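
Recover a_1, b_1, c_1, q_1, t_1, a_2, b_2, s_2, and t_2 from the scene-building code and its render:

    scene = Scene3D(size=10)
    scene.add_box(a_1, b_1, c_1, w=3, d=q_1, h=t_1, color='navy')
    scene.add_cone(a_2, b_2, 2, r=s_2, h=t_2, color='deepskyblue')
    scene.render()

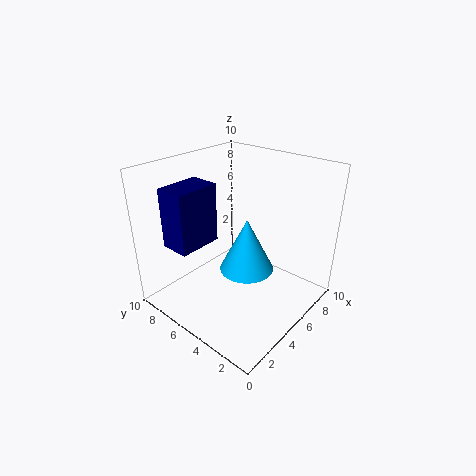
a_1 = 1
b_1 = 6
c_1 = 5
q_1 = 2
t_1 = 4
a_2 = 6
b_2 = 5
s_2 = 2
t_2 = 4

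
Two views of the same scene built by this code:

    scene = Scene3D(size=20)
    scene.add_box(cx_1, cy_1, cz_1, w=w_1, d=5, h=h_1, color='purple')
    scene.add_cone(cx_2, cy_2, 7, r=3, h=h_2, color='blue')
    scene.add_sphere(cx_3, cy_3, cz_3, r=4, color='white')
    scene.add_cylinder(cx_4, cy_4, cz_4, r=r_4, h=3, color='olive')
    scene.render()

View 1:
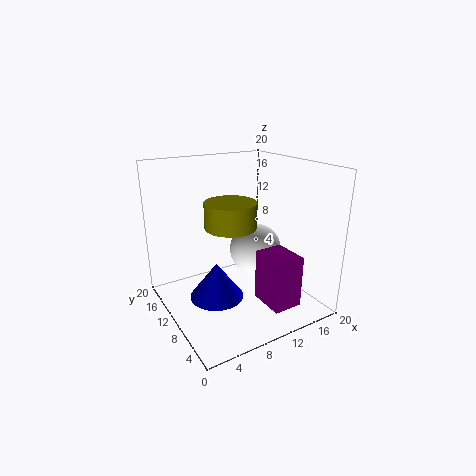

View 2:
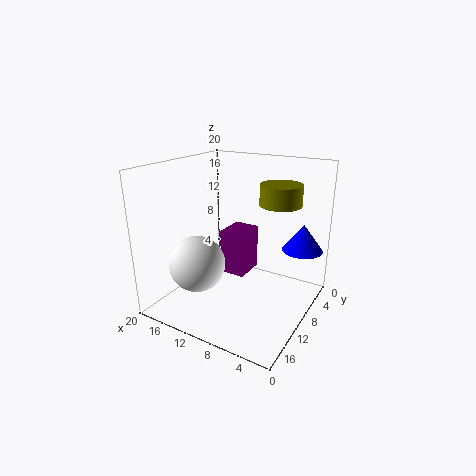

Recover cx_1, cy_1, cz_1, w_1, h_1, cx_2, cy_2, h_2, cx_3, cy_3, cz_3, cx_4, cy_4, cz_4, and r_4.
cx_1 = 11
cy_1 = 2
cz_1 = 2
w_1 = 4
h_1 = 7
cx_2 = 3
cy_2 = 3
h_2 = 4
cx_3 = 15
cy_3 = 13
cz_3 = 6
cx_4 = 6
cy_4 = 5
cz_4 = 14
r_4 = 3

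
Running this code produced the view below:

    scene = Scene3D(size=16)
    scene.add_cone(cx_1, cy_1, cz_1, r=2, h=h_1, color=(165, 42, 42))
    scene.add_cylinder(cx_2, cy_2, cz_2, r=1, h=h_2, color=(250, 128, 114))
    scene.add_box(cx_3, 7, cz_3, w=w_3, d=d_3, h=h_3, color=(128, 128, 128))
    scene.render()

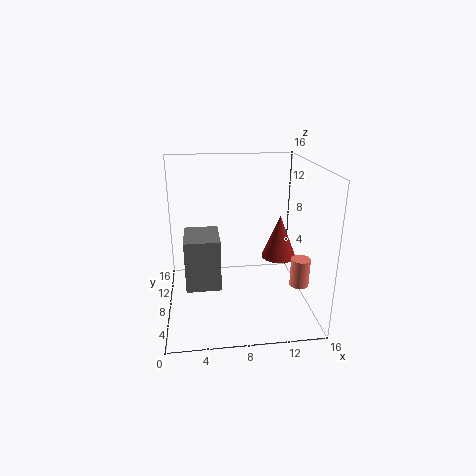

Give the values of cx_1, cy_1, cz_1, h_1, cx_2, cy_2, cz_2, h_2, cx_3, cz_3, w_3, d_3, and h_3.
cx_1 = 13; cy_1 = 9; cz_1 = 5; h_1 = 5; cx_2 = 14; cy_2 = 4; cz_2 = 4; h_2 = 3; cx_3 = 2; cz_3 = 2; w_3 = 4; d_3 = 5; h_3 = 6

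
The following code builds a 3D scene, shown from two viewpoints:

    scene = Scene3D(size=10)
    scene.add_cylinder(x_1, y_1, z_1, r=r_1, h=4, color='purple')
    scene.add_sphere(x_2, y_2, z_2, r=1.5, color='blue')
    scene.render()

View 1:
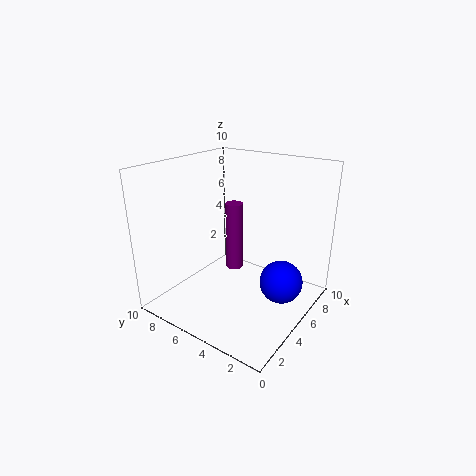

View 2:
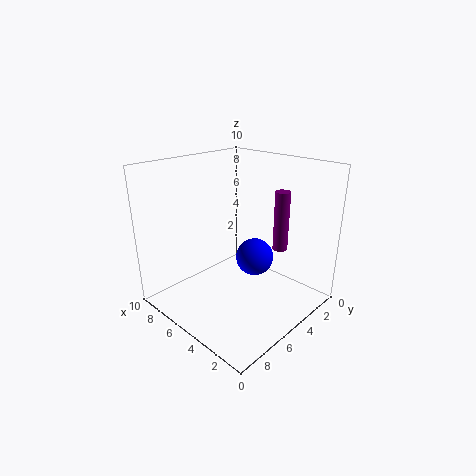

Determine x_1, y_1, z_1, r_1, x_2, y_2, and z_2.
x_1 = 2.5, y_1 = 3.5, z_1 = 4.5, r_1 = 0.5, x_2 = 6, y_2 = 2, z_2 = 2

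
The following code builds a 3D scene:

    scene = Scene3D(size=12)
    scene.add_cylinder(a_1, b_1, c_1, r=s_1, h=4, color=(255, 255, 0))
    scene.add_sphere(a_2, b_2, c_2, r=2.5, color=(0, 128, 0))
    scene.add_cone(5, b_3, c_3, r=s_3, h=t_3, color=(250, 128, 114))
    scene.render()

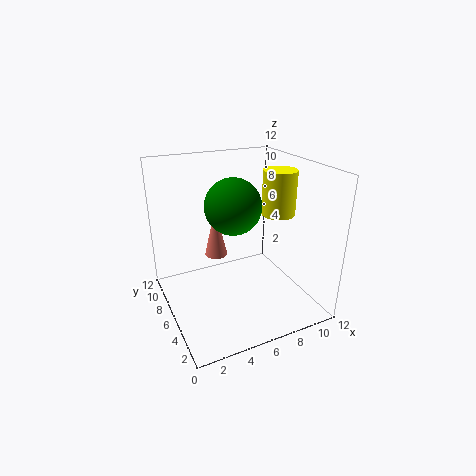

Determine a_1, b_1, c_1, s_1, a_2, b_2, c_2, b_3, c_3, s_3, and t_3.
a_1 = 10.5, b_1 = 7, c_1 = 7, s_1 = 1.5, a_2 = 6.5, b_2 = 8, c_2 = 8, b_3 = 8.5, c_3 = 3.5, s_3 = 1, t_3 = 4.5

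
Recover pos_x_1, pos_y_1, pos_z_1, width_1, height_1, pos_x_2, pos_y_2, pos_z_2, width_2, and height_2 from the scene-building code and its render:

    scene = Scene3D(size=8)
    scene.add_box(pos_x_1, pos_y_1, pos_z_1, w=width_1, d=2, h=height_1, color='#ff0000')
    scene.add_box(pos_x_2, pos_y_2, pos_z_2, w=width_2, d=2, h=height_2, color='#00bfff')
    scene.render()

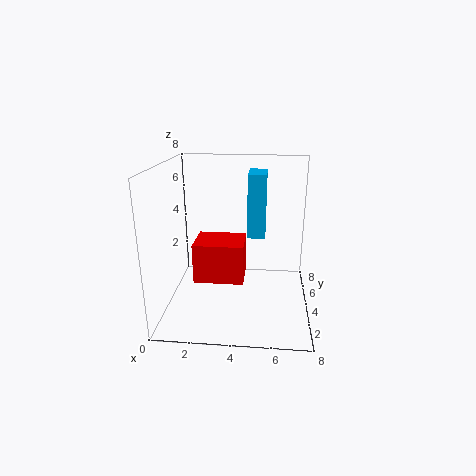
pos_x_1 = 2
pos_y_1 = 1.5
pos_z_1 = 2.5
width_1 = 2.5
height_1 = 2
pos_x_2 = 4.5
pos_y_2 = 4
pos_z_2 = 4
width_2 = 1
height_2 = 3.5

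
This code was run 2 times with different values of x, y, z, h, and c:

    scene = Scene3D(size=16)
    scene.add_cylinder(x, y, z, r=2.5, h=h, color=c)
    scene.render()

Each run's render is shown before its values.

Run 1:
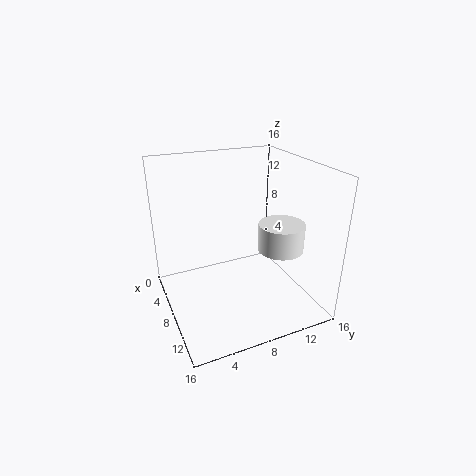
x = 10.5, y = 12, z = 7, h = 3, c = 'white'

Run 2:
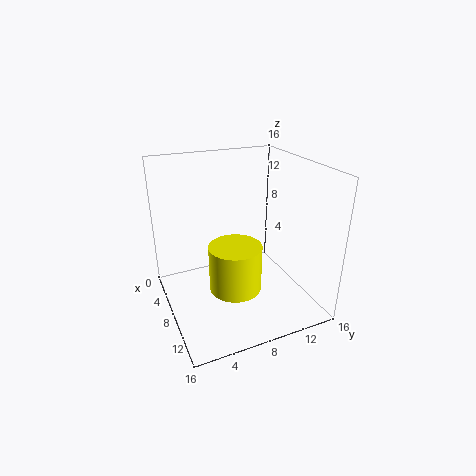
x = 13, y = 5.5, z = 5.5, h = 4.5, c = 'yellow'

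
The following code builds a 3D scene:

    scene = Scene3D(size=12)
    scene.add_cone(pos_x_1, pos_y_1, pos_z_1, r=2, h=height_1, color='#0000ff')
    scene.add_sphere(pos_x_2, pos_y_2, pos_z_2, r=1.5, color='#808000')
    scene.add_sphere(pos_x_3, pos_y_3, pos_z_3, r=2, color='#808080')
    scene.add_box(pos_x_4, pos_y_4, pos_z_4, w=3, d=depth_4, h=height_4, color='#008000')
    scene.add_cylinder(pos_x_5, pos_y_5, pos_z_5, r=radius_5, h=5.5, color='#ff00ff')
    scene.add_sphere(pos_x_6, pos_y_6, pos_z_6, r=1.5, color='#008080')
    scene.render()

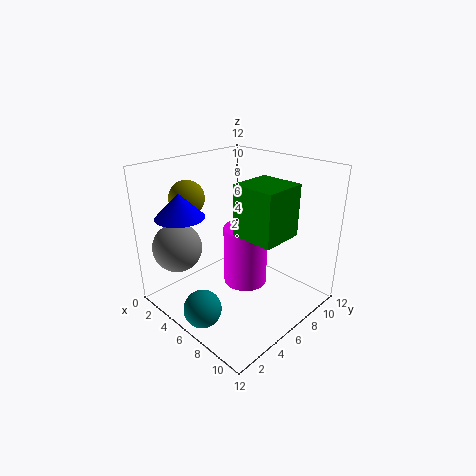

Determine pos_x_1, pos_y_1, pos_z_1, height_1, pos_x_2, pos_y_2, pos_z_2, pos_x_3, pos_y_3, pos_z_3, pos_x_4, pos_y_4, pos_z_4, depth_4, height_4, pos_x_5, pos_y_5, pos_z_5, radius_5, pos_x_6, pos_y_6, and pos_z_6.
pos_x_1 = 3; pos_y_1 = 2.5; pos_z_1 = 8; height_1 = 2; pos_x_2 = 2; pos_y_2 = 4; pos_z_2 = 9; pos_x_3 = 3; pos_y_3 = 2; pos_z_3 = 5.5; pos_x_4 = 9; pos_y_4 = 2.5; pos_z_4 = 8.5; depth_4 = 3; height_4 = 3.5; pos_x_5 = 5; pos_y_5 = 8; pos_z_5 = 0.5; radius_5 = 2; pos_x_6 = 6.5; pos_y_6 = 1.5; pos_z_6 = 1.5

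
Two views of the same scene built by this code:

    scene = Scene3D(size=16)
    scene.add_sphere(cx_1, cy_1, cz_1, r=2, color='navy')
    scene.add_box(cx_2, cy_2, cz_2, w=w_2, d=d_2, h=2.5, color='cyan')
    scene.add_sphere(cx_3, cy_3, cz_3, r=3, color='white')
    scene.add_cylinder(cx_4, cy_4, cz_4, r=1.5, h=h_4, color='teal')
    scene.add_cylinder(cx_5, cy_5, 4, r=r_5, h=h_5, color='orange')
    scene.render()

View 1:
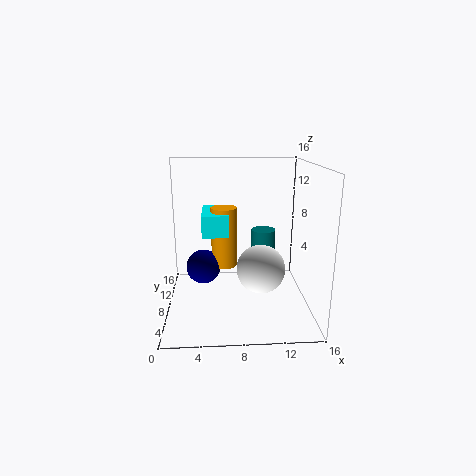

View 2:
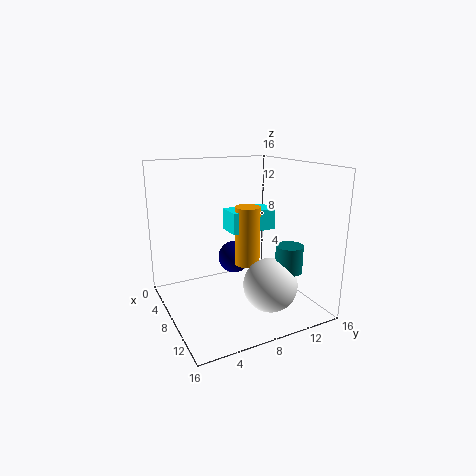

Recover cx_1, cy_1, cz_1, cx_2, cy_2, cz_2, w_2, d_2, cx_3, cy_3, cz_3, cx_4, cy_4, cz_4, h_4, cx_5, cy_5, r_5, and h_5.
cx_1 = 4
cy_1 = 9.5
cz_1 = 4
cx_2 = 4
cy_2 = 8
cz_2 = 8
w_2 = 3
d_2 = 5.5
cx_3 = 11
cy_3 = 10.5
cz_3 = 3
cx_4 = 11.5
cy_4 = 12.5
cz_4 = 4.5
h_4 = 3
cx_5 = 6.5
cy_5 = 10
r_5 = 1.5
h_5 = 7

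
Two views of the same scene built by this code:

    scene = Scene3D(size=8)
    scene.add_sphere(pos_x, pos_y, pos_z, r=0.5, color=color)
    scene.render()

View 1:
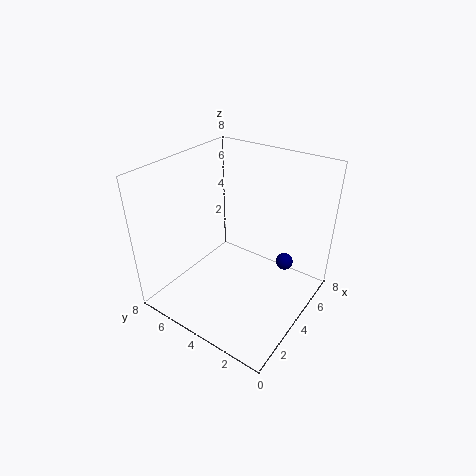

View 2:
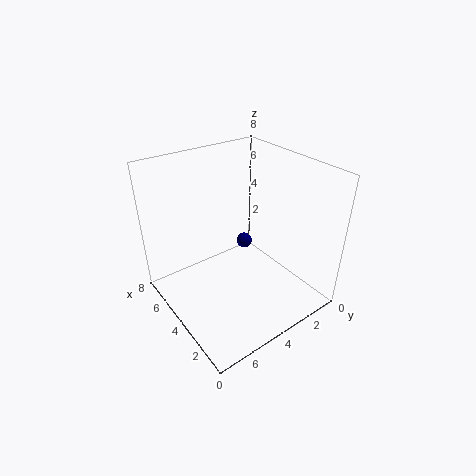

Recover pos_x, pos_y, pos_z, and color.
pos_x = 6
pos_y = 2
pos_z = 2
color = 'navy'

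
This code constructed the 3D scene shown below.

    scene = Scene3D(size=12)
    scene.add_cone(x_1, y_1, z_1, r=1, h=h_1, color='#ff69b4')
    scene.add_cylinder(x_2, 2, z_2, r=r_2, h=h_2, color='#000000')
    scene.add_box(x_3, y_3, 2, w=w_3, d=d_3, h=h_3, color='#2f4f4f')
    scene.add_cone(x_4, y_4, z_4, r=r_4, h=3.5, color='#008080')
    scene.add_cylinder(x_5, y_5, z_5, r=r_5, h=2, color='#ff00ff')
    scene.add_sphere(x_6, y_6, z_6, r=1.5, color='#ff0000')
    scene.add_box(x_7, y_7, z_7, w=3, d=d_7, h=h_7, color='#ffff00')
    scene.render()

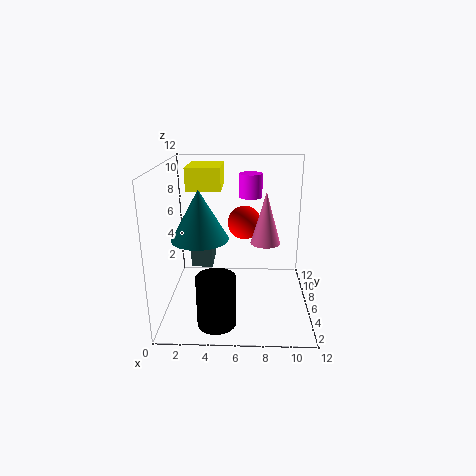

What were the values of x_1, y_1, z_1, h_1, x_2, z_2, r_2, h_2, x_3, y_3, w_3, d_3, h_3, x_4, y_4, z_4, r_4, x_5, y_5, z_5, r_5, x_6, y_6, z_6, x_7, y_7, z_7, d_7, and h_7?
x_1 = 8
y_1 = 1.5
z_1 = 7.5
h_1 = 3.5
x_2 = 4.5
z_2 = 0.5
r_2 = 1.5
h_2 = 4
x_3 = 1.5
y_3 = 8.5
w_3 = 2
d_3 = 3
h_3 = 3.5
x_4 = 3.5
y_4 = 2
z_4 = 7.5
r_4 = 2
x_5 = 7
y_5 = 8
z_5 = 9
r_5 = 1
x_6 = 6.5
y_6 = 8.5
z_6 = 6.5
x_7 = 1.5
y_7 = 7.5
z_7 = 9.5
d_7 = 4
h_7 = 2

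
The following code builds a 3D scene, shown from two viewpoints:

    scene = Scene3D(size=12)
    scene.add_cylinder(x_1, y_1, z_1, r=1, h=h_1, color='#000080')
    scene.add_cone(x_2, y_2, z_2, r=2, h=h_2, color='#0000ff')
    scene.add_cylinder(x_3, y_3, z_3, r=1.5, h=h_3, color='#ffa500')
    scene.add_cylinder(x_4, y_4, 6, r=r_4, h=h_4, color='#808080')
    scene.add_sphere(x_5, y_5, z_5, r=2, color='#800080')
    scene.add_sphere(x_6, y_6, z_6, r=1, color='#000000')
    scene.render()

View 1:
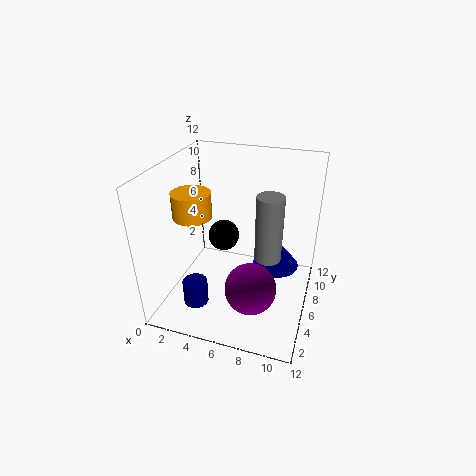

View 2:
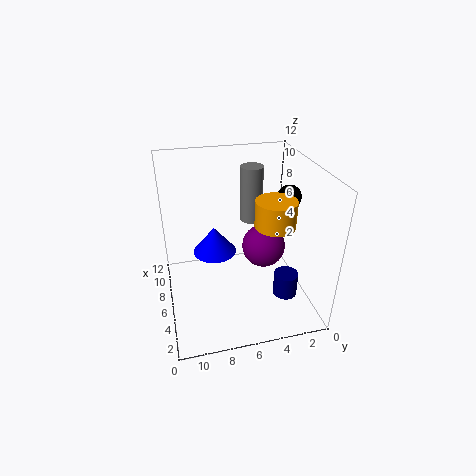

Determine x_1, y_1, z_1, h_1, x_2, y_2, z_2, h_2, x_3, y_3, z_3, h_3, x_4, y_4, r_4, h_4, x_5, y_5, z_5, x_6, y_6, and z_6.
x_1 = 3.5
y_1 = 2.5
z_1 = 1.5
h_1 = 2
x_2 = 9
y_2 = 7.5
z_2 = 3
h_2 = 2.5
x_3 = 3
y_3 = 4
z_3 = 8.5
h_3 = 2
x_4 = 9
y_4 = 4
r_4 = 1
h_4 = 5
x_5 = 8
y_5 = 3
z_5 = 3.5
x_6 = 6.5
y_6 = 1.5
z_6 = 9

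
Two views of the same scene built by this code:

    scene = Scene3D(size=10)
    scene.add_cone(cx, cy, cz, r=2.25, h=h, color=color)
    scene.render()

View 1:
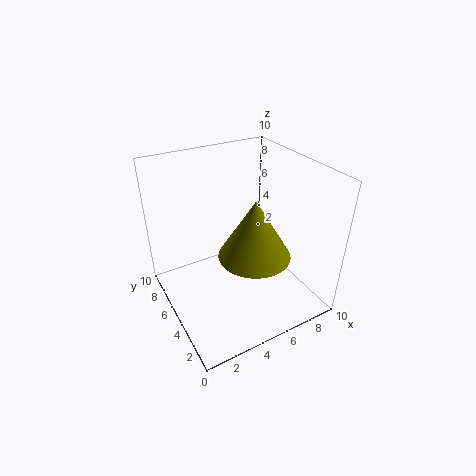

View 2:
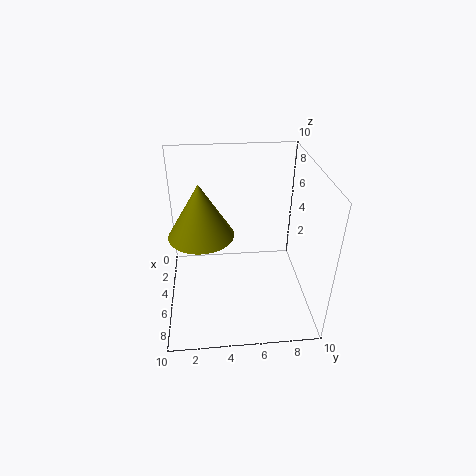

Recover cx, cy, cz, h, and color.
cx = 4.75, cy = 2.5, cz = 5.25, h = 3.75, color = 'olive'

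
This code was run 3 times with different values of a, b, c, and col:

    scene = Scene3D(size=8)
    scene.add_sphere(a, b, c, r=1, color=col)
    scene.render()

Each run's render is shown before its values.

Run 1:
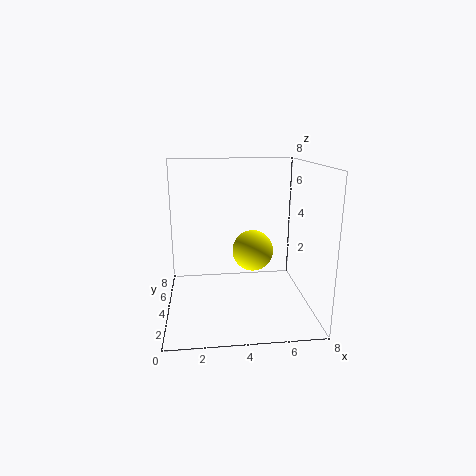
a = 4.5; b = 2; c = 4; col = 'yellow'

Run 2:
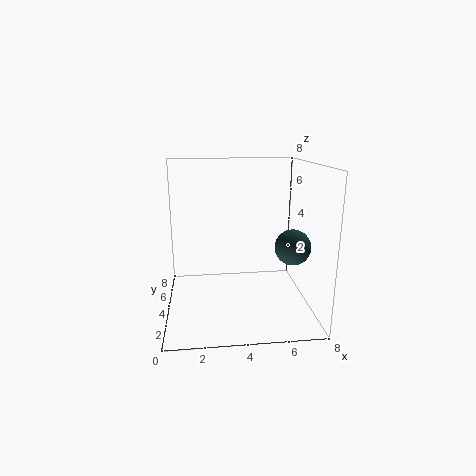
a = 7; b = 3.5; c = 3.5; col = 'darkslategray'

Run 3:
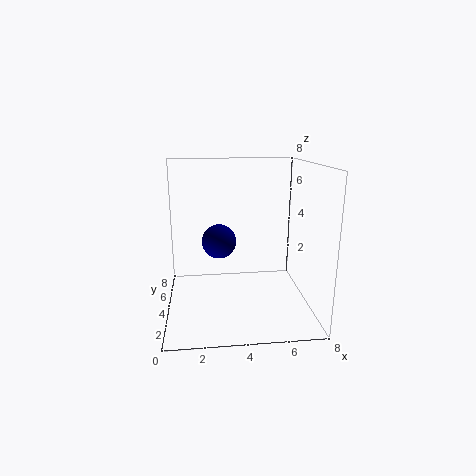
a = 3; b = 5; c = 3.5; col = 'navy'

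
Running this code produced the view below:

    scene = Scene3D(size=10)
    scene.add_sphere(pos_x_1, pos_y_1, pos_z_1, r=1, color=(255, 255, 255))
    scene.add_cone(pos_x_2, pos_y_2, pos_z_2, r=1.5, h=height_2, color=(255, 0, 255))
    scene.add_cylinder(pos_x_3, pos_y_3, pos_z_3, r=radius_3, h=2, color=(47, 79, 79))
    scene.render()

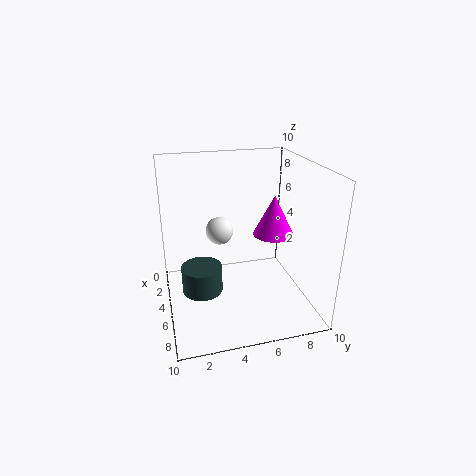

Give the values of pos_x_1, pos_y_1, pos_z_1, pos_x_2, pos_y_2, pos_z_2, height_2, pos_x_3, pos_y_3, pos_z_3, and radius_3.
pos_x_1 = 3.5
pos_y_1 = 4
pos_z_1 = 5
pos_x_2 = 4
pos_y_2 = 8
pos_z_2 = 4.5
height_2 = 3
pos_x_3 = 4
pos_y_3 = 2.5
pos_z_3 = 0.5
radius_3 = 1.5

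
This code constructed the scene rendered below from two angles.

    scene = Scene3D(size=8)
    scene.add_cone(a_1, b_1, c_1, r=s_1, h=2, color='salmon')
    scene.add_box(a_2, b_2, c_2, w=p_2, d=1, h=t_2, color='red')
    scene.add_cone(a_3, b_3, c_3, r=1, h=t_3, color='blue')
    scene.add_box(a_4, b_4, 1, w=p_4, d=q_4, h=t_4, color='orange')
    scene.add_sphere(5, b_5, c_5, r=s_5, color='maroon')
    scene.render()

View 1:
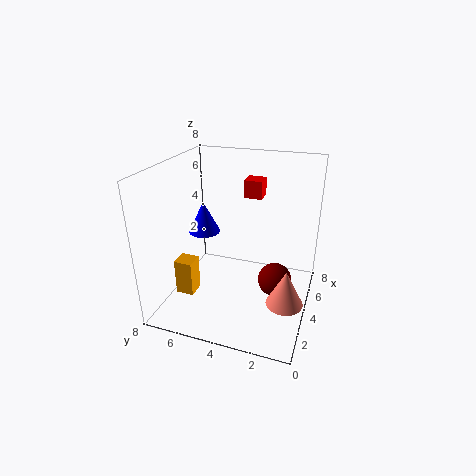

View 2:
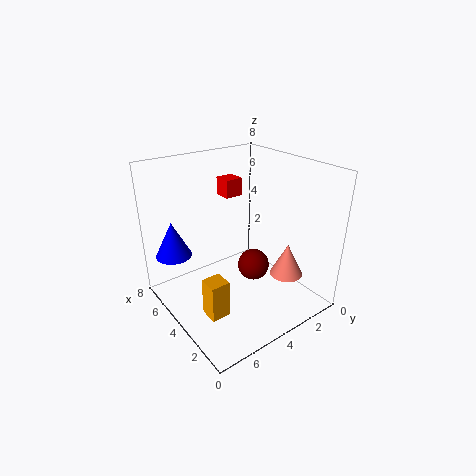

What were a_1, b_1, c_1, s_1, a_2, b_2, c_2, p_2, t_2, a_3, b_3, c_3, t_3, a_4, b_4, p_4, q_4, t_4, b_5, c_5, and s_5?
a_1 = 3; b_1 = 1; c_1 = 1; s_1 = 1; a_2 = 5; b_2 = 3; c_2 = 6; p_2 = 1; t_2 = 1; a_3 = 6; b_3 = 7; c_3 = 3; t_3 = 2; a_4 = 2; b_4 = 6; p_4 = 1; q_4 = 1; t_4 = 2; b_5 = 2; c_5 = 1; s_5 = 1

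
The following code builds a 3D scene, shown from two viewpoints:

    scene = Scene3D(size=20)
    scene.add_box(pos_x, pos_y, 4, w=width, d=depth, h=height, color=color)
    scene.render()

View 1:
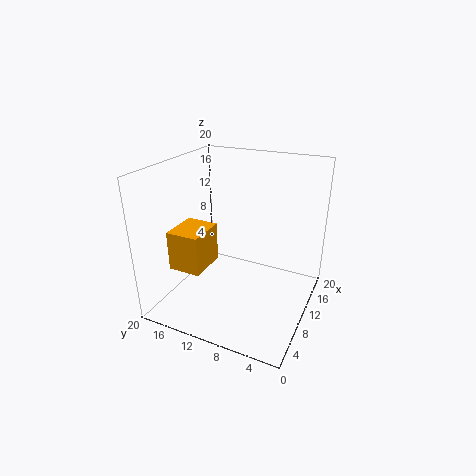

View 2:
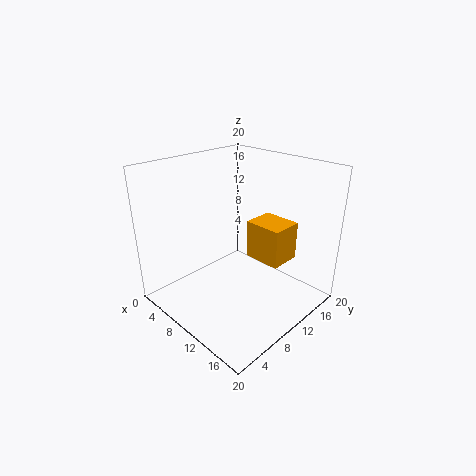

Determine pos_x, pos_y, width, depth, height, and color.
pos_x = 7, pos_y = 15, width = 6, depth = 5, height = 6, color = 'orange'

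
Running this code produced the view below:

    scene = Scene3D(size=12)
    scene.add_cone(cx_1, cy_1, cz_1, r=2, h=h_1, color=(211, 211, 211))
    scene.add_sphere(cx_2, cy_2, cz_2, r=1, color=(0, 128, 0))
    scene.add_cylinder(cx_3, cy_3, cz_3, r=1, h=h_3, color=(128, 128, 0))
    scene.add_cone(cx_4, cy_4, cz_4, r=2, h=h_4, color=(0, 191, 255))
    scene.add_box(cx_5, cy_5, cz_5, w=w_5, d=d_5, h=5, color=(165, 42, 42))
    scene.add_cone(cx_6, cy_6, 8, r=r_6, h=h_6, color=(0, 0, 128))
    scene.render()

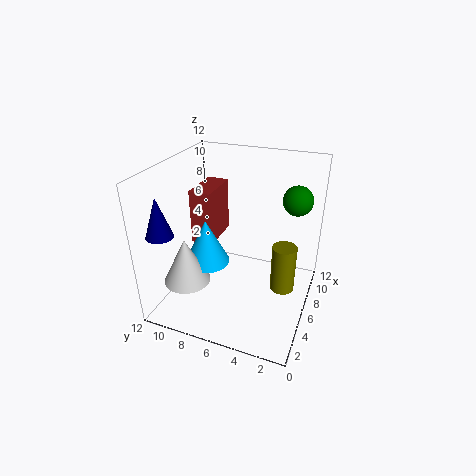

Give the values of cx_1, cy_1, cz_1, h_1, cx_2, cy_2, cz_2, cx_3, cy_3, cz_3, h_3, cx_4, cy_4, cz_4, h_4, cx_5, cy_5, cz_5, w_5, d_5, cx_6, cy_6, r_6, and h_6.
cx_1 = 4; cy_1 = 10; cz_1 = 2; h_1 = 4; cx_2 = 4; cy_2 = 1; cz_2 = 11; cx_3 = 6; cy_3 = 2; cz_3 = 2; h_3 = 4; cx_4 = 6; cy_4 = 9; cz_4 = 3; h_4 = 4; cx_5 = 7; cy_5 = 9; cz_5 = 4; w_5 = 4; d_5 = 2; cx_6 = 1; cy_6 = 10; r_6 = 1; h_6 = 3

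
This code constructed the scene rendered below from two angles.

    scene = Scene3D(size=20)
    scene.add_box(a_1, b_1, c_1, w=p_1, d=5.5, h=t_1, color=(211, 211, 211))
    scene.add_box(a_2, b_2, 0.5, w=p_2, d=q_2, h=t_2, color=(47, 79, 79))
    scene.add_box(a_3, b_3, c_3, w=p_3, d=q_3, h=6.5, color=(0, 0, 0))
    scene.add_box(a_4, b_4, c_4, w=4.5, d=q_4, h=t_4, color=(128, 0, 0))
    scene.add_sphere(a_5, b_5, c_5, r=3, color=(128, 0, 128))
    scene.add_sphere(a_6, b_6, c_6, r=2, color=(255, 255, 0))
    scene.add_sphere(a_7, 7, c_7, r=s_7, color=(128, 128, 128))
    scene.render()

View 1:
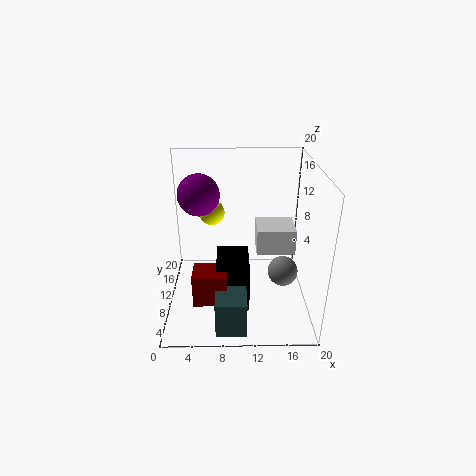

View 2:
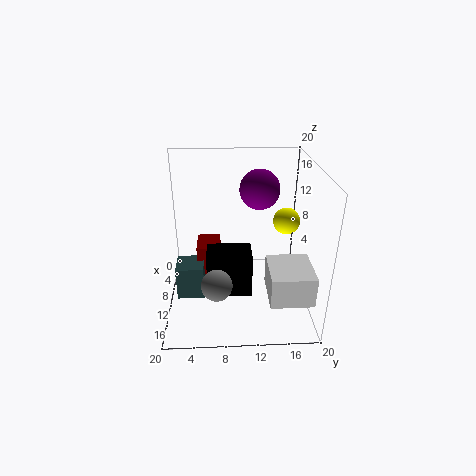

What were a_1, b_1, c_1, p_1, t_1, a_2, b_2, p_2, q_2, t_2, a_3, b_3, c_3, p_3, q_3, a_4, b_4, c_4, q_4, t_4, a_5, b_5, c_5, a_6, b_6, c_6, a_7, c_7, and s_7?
a_1 = 13, b_1 = 13.5, c_1 = 5, p_1 = 6, t_1 = 4, a_2 = 7, b_2 = 1, p_2 = 4, q_2 = 4, t_2 = 5, a_3 = 7, b_3 = 5.5, c_3 = 1, p_3 = 4.5, q_3 = 6.5, a_4 = 4, b_4 = 4, c_4 = 3, q_4 = 3.5, t_4 = 4.5, a_5 = 4.5, b_5 = 13.5, c_5 = 15, a_6 = 6, b_6 = 17.5, c_6 = 10.5, a_7 = 16, c_7 = 6.5, s_7 = 2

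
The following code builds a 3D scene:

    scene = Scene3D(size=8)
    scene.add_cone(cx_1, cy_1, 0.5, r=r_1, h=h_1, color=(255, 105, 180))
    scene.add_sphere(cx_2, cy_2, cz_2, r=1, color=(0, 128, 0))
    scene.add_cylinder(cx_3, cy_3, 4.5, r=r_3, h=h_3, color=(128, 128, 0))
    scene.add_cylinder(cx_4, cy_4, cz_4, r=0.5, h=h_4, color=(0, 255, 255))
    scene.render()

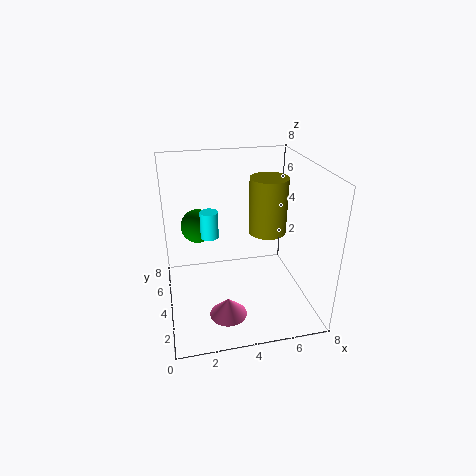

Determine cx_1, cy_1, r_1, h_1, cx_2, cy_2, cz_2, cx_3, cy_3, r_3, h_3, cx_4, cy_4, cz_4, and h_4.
cx_1 = 3
cy_1 = 2
r_1 = 1
h_1 = 1
cx_2 = 2
cy_2 = 6
cz_2 = 4
cx_3 = 5.5
cy_3 = 3.5
r_3 = 1
h_3 = 3
cx_4 = 2.5
cy_4 = 4.5
cz_4 = 4
h_4 = 1.5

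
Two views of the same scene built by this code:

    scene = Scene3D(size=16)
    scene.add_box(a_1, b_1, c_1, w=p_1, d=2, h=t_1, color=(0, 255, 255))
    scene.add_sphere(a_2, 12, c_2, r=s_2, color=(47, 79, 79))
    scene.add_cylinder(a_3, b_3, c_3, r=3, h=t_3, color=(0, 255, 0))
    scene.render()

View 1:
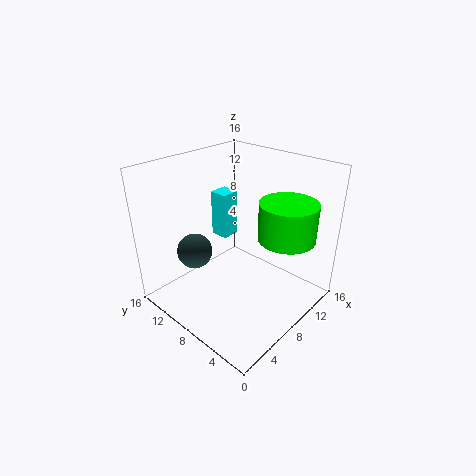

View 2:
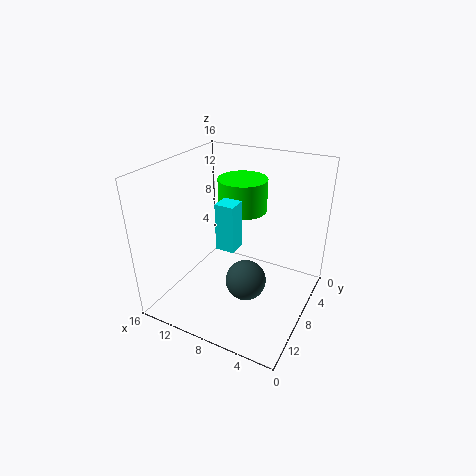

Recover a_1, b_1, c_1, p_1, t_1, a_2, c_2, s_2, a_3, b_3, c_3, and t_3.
a_1 = 7, b_1 = 9, c_1 = 8, p_1 = 2, t_1 = 5, a_2 = 5, c_2 = 6, s_2 = 2, a_3 = 10, b_3 = 3, c_3 = 9, t_3 = 4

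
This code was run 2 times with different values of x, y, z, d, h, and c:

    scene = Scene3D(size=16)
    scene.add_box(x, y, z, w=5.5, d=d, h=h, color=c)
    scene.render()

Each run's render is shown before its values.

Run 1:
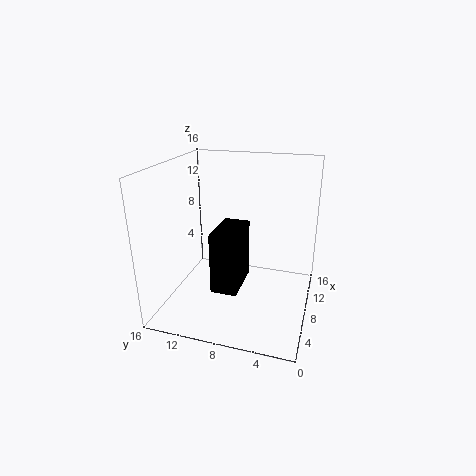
x = 5.5, y = 7.5, z = 2, d = 3, h = 7, c = 'black'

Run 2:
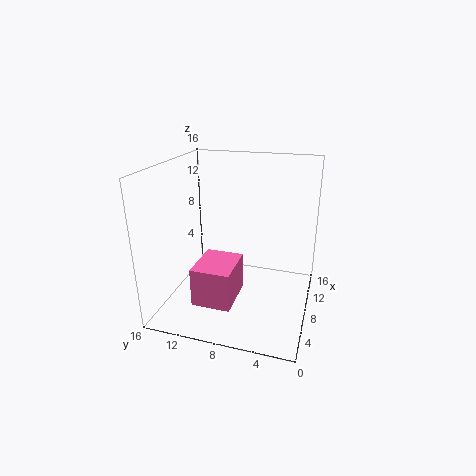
x = 4.5, y = 8, z = 0.5, d = 4.5, h = 4.5, c = 'hotpink'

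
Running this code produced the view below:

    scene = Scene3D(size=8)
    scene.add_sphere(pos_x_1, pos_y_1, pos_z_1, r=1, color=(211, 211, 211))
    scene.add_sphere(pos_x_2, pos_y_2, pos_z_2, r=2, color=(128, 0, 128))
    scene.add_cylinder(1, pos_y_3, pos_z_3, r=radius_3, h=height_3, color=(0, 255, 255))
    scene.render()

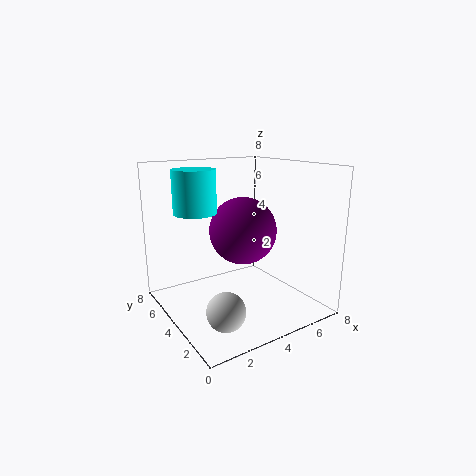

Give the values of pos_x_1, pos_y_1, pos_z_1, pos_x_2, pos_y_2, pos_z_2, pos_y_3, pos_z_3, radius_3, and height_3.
pos_x_1 = 2
pos_y_1 = 2
pos_z_1 = 1
pos_x_2 = 5
pos_y_2 = 5
pos_z_2 = 4
pos_y_3 = 3
pos_z_3 = 6
radius_3 = 1
height_3 = 2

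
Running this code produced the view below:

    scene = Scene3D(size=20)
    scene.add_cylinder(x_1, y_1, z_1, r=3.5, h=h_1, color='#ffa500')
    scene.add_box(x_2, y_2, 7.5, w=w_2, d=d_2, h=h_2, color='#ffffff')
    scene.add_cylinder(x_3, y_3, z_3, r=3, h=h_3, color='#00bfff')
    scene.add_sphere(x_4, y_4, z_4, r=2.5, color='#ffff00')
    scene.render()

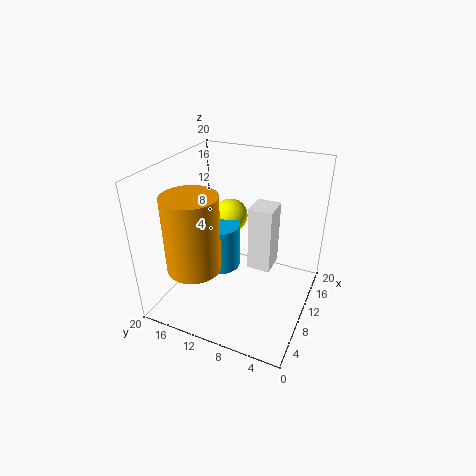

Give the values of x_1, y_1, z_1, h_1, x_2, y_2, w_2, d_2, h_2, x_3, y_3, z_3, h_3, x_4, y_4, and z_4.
x_1 = 4
y_1 = 13.5
z_1 = 8
h_1 = 10
x_2 = 7.5
y_2 = 4.5
w_2 = 3.5
d_2 = 3
h_2 = 8.5
x_3 = 10
y_3 = 13
z_3 = 5
h_3 = 6.5
x_4 = 14
y_4 = 13
z_4 = 11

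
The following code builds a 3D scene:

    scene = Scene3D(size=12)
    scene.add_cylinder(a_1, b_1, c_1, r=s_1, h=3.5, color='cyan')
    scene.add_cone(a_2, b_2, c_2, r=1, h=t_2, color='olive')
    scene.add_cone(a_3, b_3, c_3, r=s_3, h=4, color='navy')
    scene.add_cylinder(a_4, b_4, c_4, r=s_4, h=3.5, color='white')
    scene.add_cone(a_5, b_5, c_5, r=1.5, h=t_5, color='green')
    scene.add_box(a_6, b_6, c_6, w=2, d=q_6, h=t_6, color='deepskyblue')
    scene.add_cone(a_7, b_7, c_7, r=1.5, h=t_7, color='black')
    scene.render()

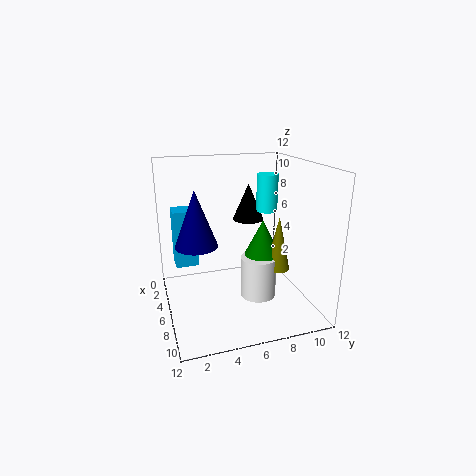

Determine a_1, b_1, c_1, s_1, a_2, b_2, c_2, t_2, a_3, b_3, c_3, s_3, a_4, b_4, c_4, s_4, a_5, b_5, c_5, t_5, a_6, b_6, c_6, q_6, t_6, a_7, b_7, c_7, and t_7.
a_1 = 2.5; b_1 = 10; c_1 = 7; s_1 = 1; a_2 = 7.5; b_2 = 9; c_2 = 3.5; t_2 = 4.5; a_3 = 9; b_3 = 2; c_3 = 7; s_3 = 1.5; a_4 = 7; b_4 = 7.5; c_4 = 1; s_4 = 1.5; a_5 = 6.5; b_5 = 8; c_5 = 4.5; t_5 = 3; a_6 = 2; b_6 = 1; c_6 = 3; q_6 = 2; t_6 = 5; a_7 = 1.5; b_7 = 8.5; c_7 = 6; t_7 = 3.5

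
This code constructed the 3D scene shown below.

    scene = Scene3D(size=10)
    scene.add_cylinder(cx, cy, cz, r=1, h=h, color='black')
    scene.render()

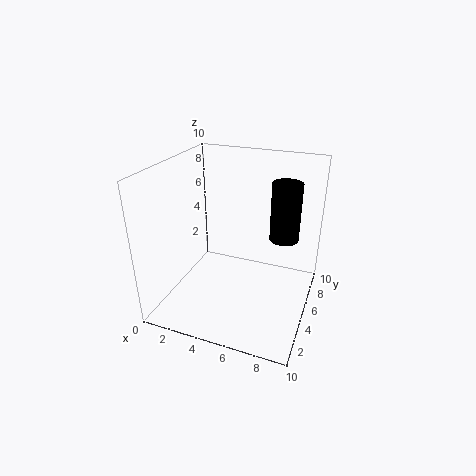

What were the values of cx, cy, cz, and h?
cx = 8; cy = 6; cz = 5; h = 4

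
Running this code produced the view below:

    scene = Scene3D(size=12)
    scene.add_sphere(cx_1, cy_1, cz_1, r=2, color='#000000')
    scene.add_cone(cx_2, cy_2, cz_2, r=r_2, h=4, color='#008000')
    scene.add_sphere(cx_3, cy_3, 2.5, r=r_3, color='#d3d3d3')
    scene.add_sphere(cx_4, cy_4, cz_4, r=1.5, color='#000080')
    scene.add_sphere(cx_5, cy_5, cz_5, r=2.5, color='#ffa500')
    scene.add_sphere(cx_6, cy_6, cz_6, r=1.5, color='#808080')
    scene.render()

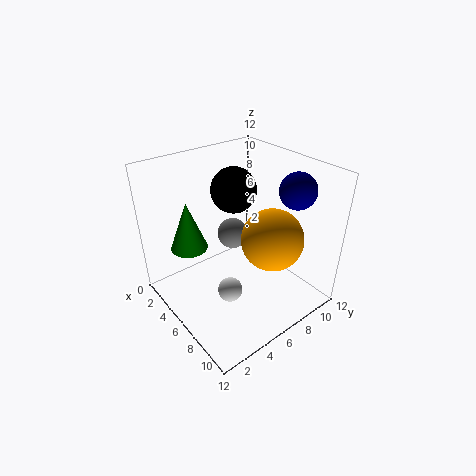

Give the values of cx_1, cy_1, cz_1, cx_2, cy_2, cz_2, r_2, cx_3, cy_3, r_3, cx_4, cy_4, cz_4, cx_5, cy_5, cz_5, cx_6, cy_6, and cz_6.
cx_1 = 3.5, cy_1 = 7.5, cz_1 = 9, cx_2 = 4, cy_2 = 2.5, cz_2 = 5.5, r_2 = 1.5, cx_3 = 7.5, cy_3 = 4, r_3 = 1, cx_4 = 8.5, cy_4 = 10, cz_4 = 10, cx_5 = 8.5, cy_5 = 7.5, cz_5 = 6.5, cx_6 = 2, cy_6 = 8.5, cz_6 = 3.5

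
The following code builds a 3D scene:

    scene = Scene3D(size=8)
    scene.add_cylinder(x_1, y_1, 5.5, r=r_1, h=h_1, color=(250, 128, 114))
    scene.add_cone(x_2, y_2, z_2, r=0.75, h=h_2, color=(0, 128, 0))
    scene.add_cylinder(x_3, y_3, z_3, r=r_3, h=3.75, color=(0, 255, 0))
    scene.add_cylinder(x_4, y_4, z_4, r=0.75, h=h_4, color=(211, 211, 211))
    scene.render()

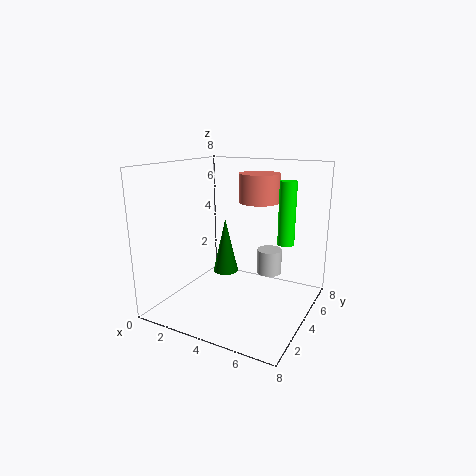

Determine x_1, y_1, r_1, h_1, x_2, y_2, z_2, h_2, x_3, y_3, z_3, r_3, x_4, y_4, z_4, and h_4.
x_1 = 4, y_1 = 6.75, r_1 = 1.25, h_1 = 1.75, x_2 = 2.75, y_2 = 4.75, z_2 = 1.5, h_2 = 3.25, x_3 = 6, y_3 = 6.25, z_3 = 3.25, r_3 = 0.5, x_4 = 5, y_4 = 6.25, z_4 = 1.25, h_4 = 1.5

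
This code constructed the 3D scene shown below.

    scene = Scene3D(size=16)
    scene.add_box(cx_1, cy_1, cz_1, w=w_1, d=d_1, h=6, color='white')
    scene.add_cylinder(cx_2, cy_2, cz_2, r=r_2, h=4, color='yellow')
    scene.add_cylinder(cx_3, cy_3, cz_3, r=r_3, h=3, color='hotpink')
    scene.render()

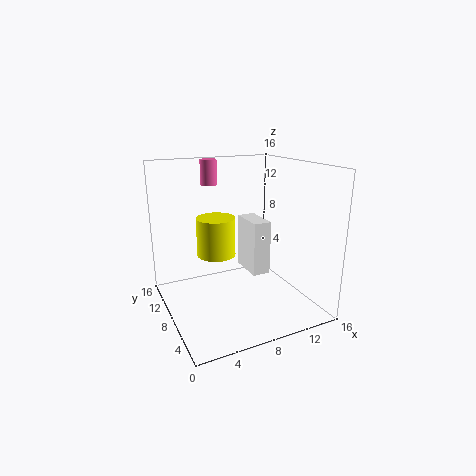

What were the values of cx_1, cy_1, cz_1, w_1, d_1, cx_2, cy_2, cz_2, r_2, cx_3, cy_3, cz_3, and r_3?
cx_1 = 9; cy_1 = 6; cz_1 = 4; w_1 = 2; d_1 = 4; cx_2 = 5; cy_2 = 7; cz_2 = 7; r_2 = 2; cx_3 = 7; cy_3 = 14; cz_3 = 13; r_3 = 1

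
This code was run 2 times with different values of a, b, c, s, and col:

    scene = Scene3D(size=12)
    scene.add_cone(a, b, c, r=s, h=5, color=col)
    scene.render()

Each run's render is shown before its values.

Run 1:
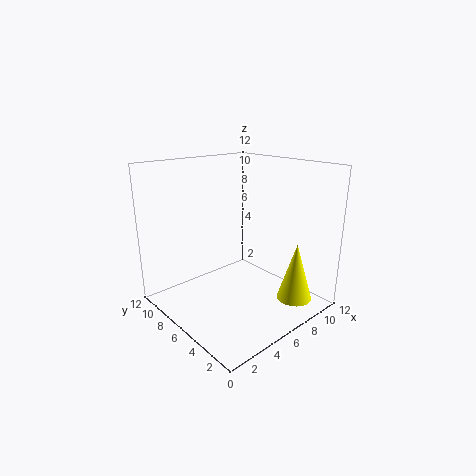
a = 9.5; b = 2.5; c = 0.5; s = 1.5; col = 'yellow'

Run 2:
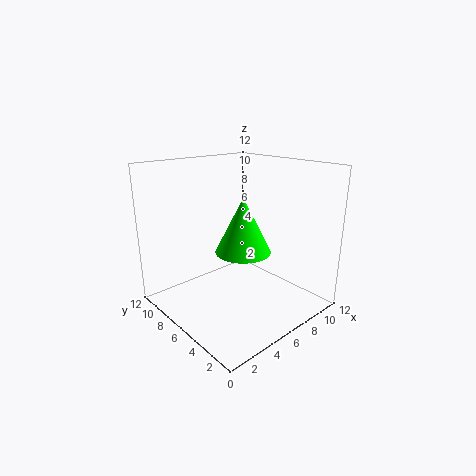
a = 7.5; b = 7; c = 4; s = 2.5; col = 'lime'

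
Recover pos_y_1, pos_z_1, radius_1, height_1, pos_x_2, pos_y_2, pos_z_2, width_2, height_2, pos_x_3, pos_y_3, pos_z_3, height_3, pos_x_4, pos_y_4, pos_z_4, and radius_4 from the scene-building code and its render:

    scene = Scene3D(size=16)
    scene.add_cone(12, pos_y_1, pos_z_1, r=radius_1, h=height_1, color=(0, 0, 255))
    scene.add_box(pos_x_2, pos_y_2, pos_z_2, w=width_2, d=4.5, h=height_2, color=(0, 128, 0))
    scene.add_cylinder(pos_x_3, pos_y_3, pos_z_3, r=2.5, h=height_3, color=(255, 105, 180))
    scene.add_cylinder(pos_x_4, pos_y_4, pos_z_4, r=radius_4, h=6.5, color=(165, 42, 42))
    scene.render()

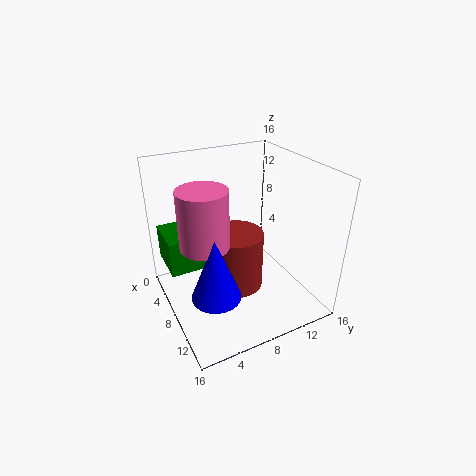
pos_y_1 = 3.5
pos_z_1 = 4.5
radius_1 = 2.5
height_1 = 6.5
pos_x_2 = 2
pos_y_2 = 0.5
pos_z_2 = 4.5
width_2 = 5
height_2 = 4
pos_x_3 = 9.5
pos_y_3 = 3.5
pos_z_3 = 9
height_3 = 6
pos_x_4 = 8.5
pos_y_4 = 7.5
pos_z_4 = 2.5
radius_4 = 3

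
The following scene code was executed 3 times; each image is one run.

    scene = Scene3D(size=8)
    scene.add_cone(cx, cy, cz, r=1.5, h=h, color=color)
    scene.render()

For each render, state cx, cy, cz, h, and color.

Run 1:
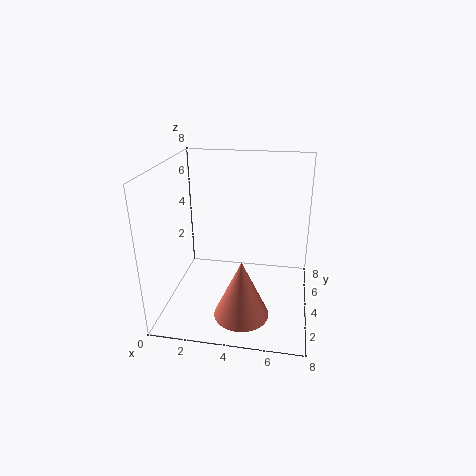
cx = 4.5
cy = 2.25
cz = 0.25
h = 3.25
color = 'salmon'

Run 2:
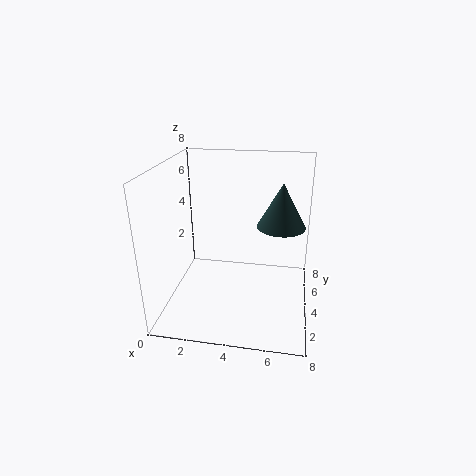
cx = 6.25
cy = 6.5
cz = 3.75
h = 2.75
color = 'darkslategray'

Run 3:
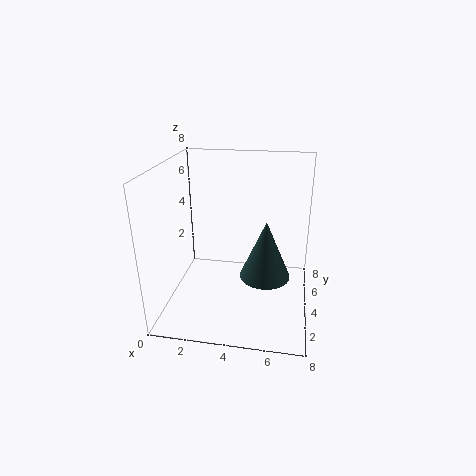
cx = 5.5
cy = 4.75
cz = 1.25
h = 3.5
color = 'darkslategray'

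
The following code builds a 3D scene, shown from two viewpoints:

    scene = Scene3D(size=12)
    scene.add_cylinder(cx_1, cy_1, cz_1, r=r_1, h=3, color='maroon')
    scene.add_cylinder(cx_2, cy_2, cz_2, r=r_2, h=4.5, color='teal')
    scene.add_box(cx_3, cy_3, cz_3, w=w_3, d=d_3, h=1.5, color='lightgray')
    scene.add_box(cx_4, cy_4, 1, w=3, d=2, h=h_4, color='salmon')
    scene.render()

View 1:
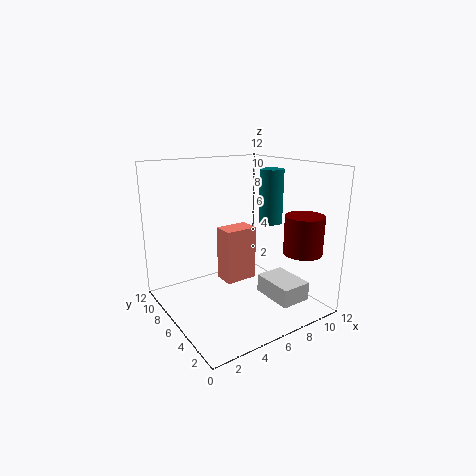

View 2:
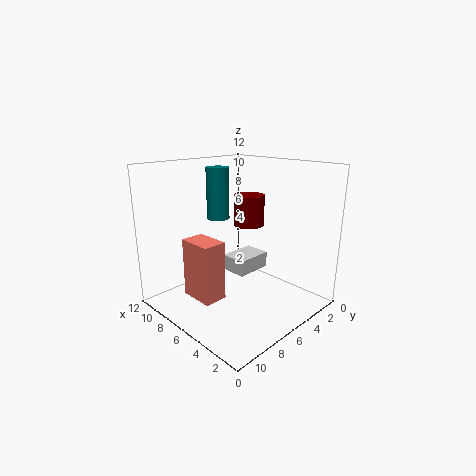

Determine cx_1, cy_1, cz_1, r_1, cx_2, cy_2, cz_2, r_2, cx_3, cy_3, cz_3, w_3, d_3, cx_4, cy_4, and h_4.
cx_1 = 9; cy_1 = 1.5; cz_1 = 5.5; r_1 = 1.5; cx_2 = 9; cy_2 = 5.5; cz_2 = 7; r_2 = 1; cx_3 = 7; cy_3 = 1; cz_3 = 1.5; w_3 = 2.5; d_3 = 3.5; cx_4 = 6; cy_4 = 7.5; h_4 = 5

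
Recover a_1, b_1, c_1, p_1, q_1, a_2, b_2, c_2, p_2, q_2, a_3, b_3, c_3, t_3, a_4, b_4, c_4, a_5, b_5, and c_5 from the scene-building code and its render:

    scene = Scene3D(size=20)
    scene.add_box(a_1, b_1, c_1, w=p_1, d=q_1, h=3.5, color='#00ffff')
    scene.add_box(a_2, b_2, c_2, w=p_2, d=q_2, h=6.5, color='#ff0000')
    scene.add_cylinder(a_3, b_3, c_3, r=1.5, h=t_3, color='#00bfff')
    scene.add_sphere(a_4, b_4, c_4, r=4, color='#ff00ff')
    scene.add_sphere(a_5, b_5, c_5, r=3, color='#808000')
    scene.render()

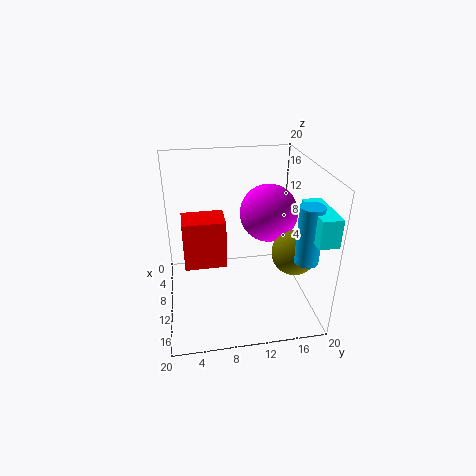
a_1 = 13, b_1 = 17.5, c_1 = 13, p_1 = 6.5, q_1 = 2.5, a_2 = 9, b_2 = 2.5, c_2 = 7.5, p_2 = 4, q_2 = 5.5, a_3 = 16.5, b_3 = 17.5, c_3 = 9.5, t_3 = 7.5, a_4 = 9, b_4 = 14.5, c_4 = 13, a_5 = 13.5, b_5 = 17, c_5 = 9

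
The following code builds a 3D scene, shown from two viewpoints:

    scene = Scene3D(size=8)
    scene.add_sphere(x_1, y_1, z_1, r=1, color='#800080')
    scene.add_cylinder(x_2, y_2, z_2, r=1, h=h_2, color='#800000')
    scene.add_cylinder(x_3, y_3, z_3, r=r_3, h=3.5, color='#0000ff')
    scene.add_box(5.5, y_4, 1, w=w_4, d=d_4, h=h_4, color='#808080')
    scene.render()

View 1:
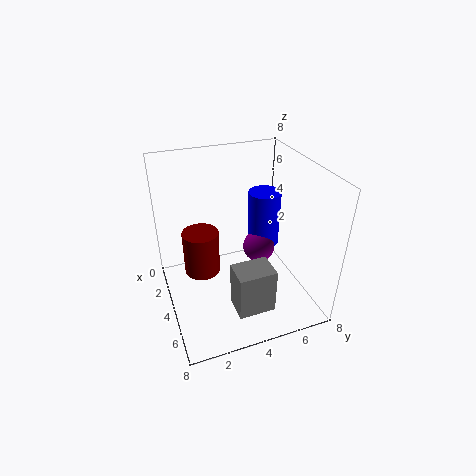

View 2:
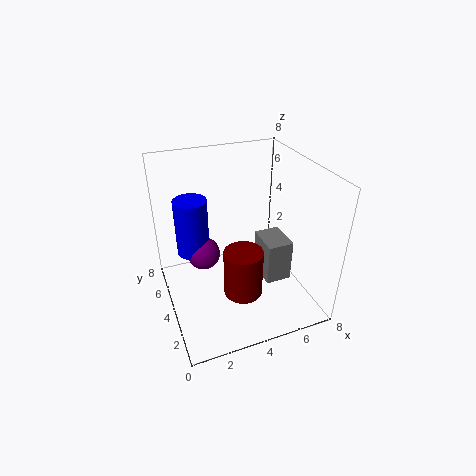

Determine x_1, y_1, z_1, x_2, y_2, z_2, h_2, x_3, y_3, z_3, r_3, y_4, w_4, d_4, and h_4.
x_1 = 2.5; y_1 = 6; z_1 = 2; x_2 = 3.5; y_2 = 2; z_2 = 2; h_2 = 2.5; x_3 = 2; y_3 = 6.5; z_3 = 2; r_3 = 1; y_4 = 3; w_4 = 1.5; d_4 = 2; h_4 = 2.5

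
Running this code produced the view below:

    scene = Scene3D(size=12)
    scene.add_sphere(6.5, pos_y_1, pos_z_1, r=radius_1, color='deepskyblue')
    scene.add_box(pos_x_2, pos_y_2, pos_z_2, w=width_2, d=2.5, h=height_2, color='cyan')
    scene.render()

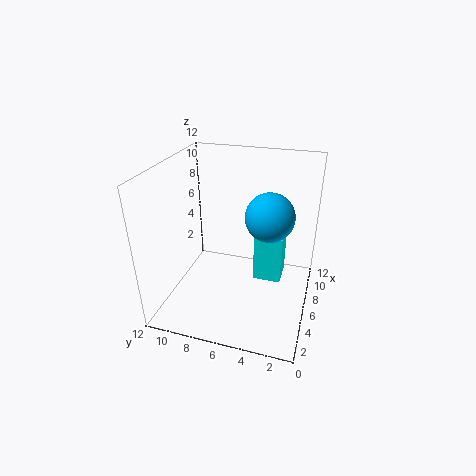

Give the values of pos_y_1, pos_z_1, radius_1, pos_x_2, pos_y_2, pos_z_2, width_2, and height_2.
pos_y_1 = 3.5; pos_z_1 = 8; radius_1 = 2; pos_x_2 = 7.5; pos_y_2 = 2.5; pos_z_2 = 1; width_2 = 2.5; height_2 = 4.5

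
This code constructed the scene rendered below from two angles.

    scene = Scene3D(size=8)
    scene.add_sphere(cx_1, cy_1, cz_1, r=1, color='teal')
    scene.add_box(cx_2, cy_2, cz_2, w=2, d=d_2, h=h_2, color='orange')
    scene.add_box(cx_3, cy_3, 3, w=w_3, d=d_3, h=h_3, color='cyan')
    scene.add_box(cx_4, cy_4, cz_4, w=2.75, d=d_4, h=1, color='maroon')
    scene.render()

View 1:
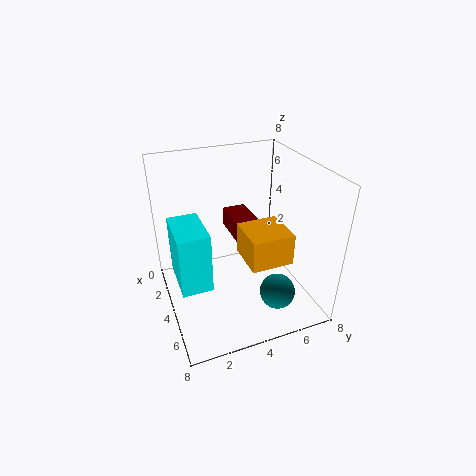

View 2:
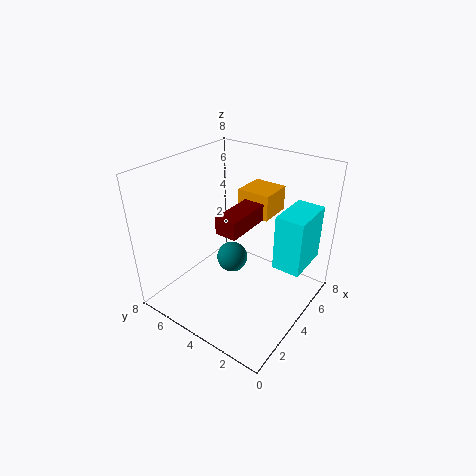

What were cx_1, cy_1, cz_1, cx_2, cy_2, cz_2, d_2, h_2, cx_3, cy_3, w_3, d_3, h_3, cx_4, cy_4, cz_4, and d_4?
cx_1 = 5.75; cy_1 = 5.75; cz_1 = 1; cx_2 = 5.75; cy_2 = 3.25; cz_2 = 4.5; d_2 = 2; h_2 = 1.5; cx_3 = 4; cy_3 = 0.25; w_3 = 2.5; d_3 = 1.5; h_3 = 3; cx_4 = 3; cy_4 = 3.5; cz_4 = 4.5; d_4 = 1.25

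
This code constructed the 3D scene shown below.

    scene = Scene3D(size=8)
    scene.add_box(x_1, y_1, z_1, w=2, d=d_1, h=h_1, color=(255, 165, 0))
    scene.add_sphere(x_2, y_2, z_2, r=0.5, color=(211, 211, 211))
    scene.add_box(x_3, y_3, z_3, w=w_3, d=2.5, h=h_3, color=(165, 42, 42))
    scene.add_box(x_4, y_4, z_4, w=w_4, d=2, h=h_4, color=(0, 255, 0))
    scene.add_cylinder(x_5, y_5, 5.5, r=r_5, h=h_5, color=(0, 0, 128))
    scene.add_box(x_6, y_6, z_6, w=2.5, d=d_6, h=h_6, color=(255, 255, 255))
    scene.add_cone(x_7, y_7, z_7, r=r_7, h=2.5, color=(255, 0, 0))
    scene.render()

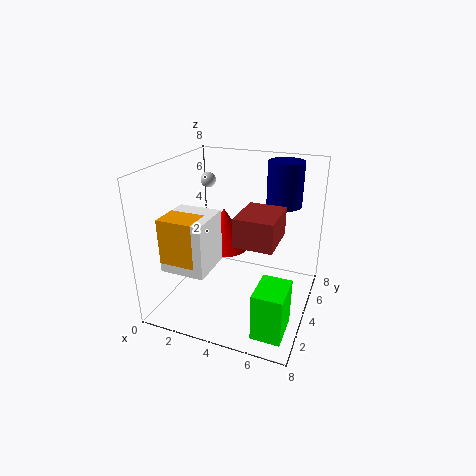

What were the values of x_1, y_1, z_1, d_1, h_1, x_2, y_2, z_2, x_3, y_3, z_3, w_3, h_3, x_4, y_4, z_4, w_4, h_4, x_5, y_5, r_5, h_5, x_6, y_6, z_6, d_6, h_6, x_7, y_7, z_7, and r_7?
x_1 = 0.5, y_1 = 1.5, z_1 = 3, d_1 = 1.5, h_1 = 2.5, x_2 = 0.5, y_2 = 7.5, z_2 = 6, x_3 = 4.5, y_3 = 2, z_3 = 4.5, w_3 = 2, h_3 = 1.5, x_4 = 6, y_4 = 0.5, z_4 = 0.5, w_4 = 1.5, h_4 = 2.5, x_5 = 6, y_5 = 6, r_5 = 1, h_5 = 2.5, x_6 = 0.5, y_6 = 1.5, z_6 = 2.5, d_6 = 2.5, h_6 = 3, x_7 = 2.5, y_7 = 5.5, z_7 = 2.5, r_7 = 1.5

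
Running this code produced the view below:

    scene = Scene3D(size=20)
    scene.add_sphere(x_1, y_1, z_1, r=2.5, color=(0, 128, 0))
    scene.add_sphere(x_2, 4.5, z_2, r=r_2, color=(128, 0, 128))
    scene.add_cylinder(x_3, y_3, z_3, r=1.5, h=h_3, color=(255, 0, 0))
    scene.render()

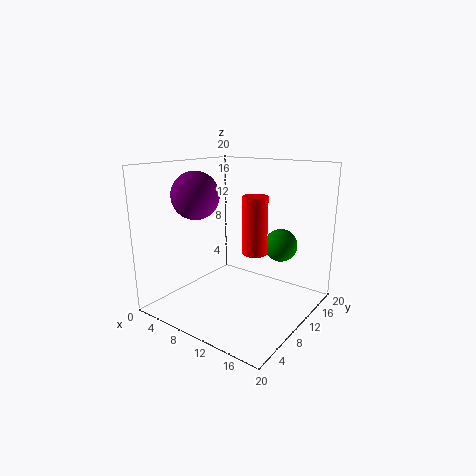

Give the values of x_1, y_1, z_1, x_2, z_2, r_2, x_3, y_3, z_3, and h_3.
x_1 = 13; y_1 = 17; z_1 = 7.5; x_2 = 7.5; z_2 = 16.5; r_2 = 3; x_3 = 15; y_3 = 6.5; z_3 = 10; h_3 = 7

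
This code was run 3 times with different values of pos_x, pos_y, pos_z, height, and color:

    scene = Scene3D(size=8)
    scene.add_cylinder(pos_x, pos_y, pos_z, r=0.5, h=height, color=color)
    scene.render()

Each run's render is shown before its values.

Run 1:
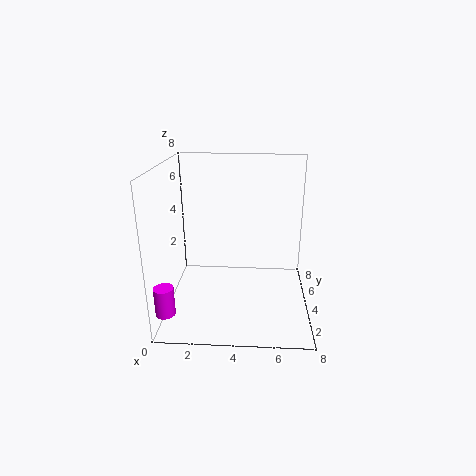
pos_x = 0.5; pos_y = 1; pos_z = 1; height = 1.5; color = 'magenta'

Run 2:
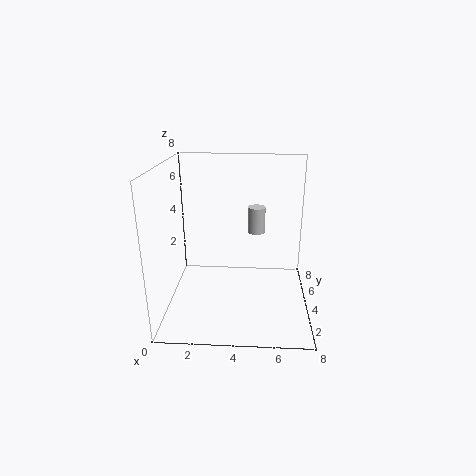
pos_x = 5; pos_y = 5; pos_z = 4; height = 1.5; color = 'lightgray'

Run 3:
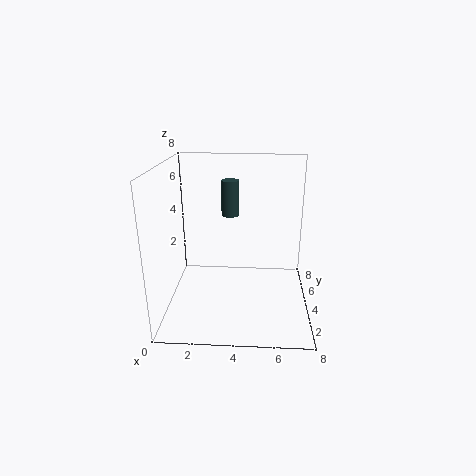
pos_x = 3.5; pos_y = 5; pos_z = 5; height = 2; color = 'darkslategray'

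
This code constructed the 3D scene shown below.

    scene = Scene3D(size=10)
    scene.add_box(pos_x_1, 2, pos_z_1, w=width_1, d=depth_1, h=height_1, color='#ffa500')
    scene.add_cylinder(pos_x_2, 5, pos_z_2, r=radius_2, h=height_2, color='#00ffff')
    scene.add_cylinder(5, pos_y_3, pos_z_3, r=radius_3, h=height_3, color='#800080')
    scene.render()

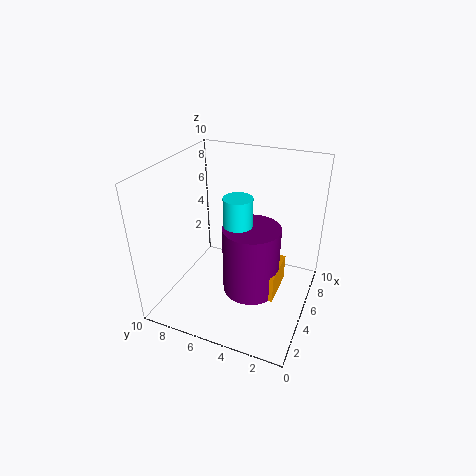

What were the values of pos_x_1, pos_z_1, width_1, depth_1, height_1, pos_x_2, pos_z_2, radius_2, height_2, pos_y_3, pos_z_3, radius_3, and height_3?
pos_x_1 = 4; pos_z_1 = 1; width_1 = 3; depth_1 = 1; height_1 = 2; pos_x_2 = 5; pos_z_2 = 6; radius_2 = 1; height_2 = 2; pos_y_3 = 4; pos_z_3 = 1; radius_3 = 2; height_3 = 5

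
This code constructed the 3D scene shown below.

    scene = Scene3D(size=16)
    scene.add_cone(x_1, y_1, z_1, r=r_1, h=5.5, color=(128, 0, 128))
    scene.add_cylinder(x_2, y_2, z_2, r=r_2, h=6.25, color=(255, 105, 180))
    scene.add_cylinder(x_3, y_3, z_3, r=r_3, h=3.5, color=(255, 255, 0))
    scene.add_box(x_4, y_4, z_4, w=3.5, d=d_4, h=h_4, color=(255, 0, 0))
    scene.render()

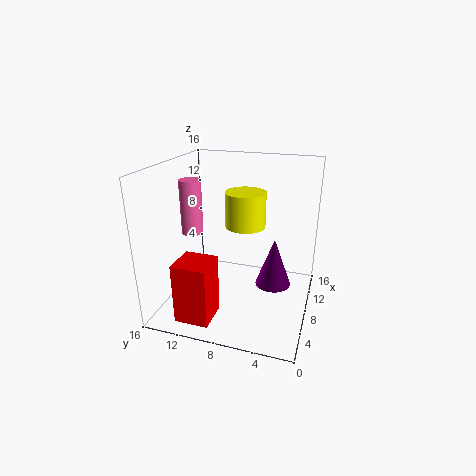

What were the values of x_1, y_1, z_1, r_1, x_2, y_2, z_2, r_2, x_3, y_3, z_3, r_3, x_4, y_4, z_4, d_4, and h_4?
x_1 = 8.75
y_1 = 4
z_1 = 2.5
r_1 = 2
x_2 = 8.5
y_2 = 13.75
z_2 = 7.75
r_2 = 1.25
x_3 = 5.75
y_3 = 6.5
z_3 = 10.5
r_3 = 2
x_4 = 0.25
y_4 = 8.75
z_4 = 1.5
d_4 = 3.5
h_4 = 6.25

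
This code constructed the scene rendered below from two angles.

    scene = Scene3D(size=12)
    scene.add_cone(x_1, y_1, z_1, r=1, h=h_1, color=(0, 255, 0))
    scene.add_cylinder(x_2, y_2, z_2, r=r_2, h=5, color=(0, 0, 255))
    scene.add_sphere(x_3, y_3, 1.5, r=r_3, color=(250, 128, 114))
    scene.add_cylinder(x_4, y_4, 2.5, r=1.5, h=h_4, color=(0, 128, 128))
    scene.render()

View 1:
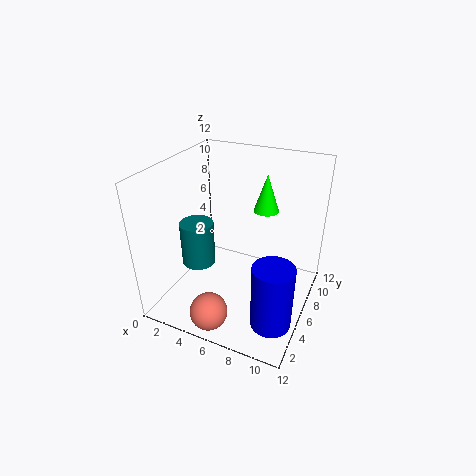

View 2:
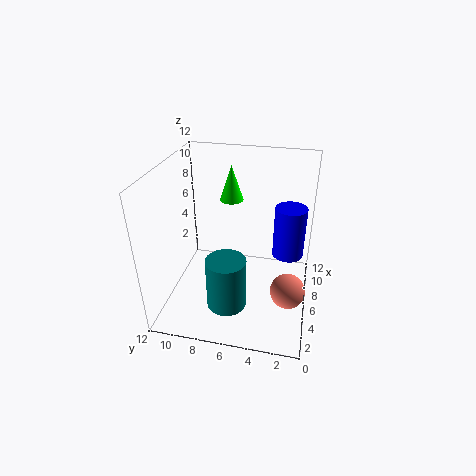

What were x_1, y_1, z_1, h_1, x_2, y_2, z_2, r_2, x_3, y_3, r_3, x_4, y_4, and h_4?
x_1 = 8; y_1 = 7; z_1 = 8.5; h_1 = 3; x_2 = 10.5; y_2 = 2; z_2 = 2; r_2 = 1.5; x_3 = 5.5; y_3 = 1.5; r_3 = 1.5; x_4 = 2; y_4 = 6; h_4 = 4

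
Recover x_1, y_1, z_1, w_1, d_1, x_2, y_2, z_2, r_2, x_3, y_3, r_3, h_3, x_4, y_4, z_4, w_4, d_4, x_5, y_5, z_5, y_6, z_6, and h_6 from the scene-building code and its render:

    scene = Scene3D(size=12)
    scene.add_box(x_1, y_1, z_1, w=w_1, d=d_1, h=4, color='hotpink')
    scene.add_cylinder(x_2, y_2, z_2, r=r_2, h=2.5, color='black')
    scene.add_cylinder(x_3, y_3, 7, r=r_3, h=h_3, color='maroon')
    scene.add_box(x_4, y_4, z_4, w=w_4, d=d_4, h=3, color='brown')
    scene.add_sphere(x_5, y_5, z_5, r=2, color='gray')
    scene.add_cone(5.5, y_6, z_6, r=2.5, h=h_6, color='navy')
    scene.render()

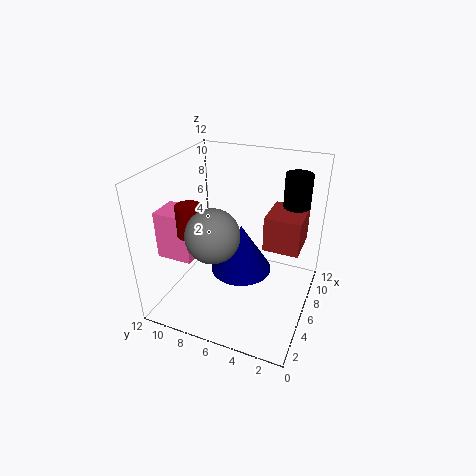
x_1 = 3; y_1 = 9; z_1 = 4.5; w_1 = 2.5; d_1 = 3; x_2 = 6.5; y_2 = 1.5; z_2 = 9.5; r_2 = 1; x_3 = 3.5; y_3 = 9; r_3 = 1; h_3 = 2.5; x_4 = 6.5; y_4 = 1; z_4 = 5; w_4 = 3.5; d_4 = 3; x_5 = 2.5; y_5 = 6.5; z_5 = 8; y_6 = 5.5; z_6 = 3.5; h_6 = 4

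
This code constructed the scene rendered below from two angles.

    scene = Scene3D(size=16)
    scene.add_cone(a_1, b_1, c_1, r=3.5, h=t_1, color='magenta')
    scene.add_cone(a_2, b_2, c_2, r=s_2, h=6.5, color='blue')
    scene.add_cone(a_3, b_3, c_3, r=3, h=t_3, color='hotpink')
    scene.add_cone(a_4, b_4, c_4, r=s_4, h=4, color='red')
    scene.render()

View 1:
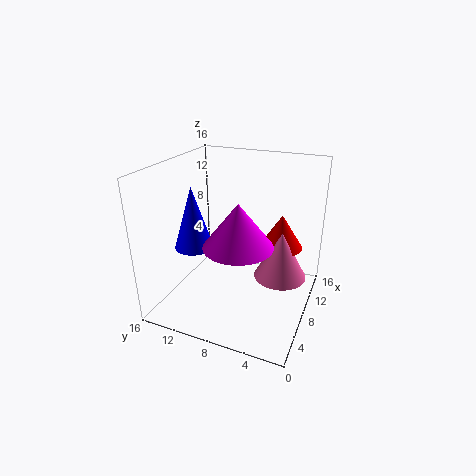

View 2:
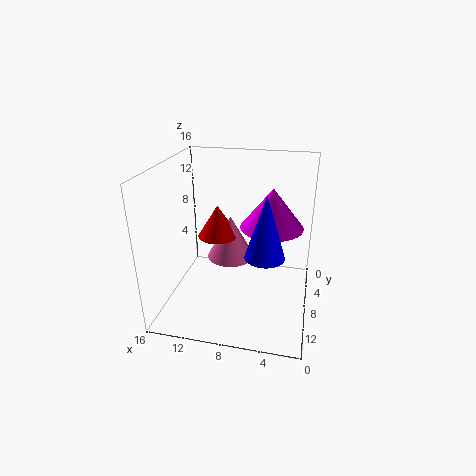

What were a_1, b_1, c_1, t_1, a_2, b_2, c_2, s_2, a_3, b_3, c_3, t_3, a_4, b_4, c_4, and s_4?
a_1 = 4.5
b_1 = 6.5
c_1 = 9
t_1 = 4.5
a_2 = 4.5
b_2 = 11.5
c_2 = 8
s_2 = 2
a_3 = 10
b_3 = 3.5
c_3 = 3
t_3 = 5.5
a_4 = 11.5
b_4 = 4
c_4 = 6
s_4 = 2.5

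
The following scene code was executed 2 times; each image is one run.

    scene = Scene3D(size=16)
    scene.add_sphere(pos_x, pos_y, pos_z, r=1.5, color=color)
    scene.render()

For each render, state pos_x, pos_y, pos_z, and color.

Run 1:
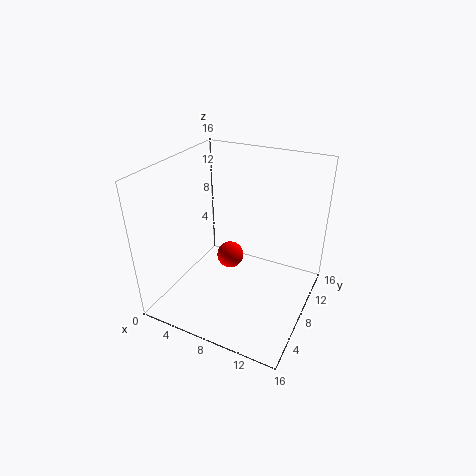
pos_x = 7; pos_y = 8; pos_z = 5.5; color = 'red'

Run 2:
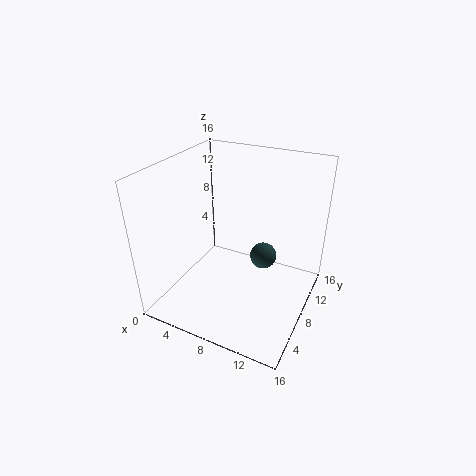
pos_x = 10.5; pos_y = 9.5; pos_z = 5.5; color = 'darkslategray'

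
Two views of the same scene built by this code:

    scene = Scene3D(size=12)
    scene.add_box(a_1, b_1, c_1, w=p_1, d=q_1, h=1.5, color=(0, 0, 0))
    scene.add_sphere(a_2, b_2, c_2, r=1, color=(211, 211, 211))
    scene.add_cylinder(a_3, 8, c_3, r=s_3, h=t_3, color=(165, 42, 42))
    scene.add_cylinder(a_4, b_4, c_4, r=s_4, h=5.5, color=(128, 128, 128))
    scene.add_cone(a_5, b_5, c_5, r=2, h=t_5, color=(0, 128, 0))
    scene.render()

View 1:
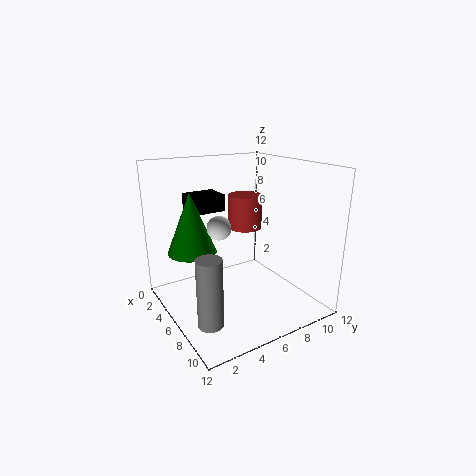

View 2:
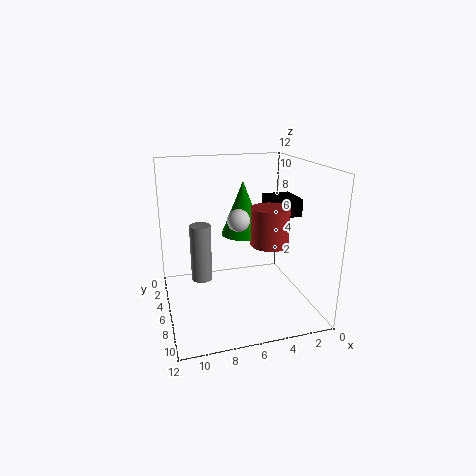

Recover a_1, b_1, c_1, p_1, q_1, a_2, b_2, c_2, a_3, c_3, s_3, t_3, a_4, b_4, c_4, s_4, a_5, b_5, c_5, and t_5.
a_1 = 0.5
b_1 = 3.5
c_1 = 7.5
p_1 = 2.5
q_1 = 3
a_2 = 5.5
b_2 = 4.5
c_2 = 7
a_3 = 4
c_3 = 6
s_3 = 1.5
t_3 = 3
a_4 = 8.5
b_4 = 2
c_4 = 0.5
s_4 = 1
a_5 = 4.5
b_5 = 2.5
c_5 = 5
t_5 = 5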